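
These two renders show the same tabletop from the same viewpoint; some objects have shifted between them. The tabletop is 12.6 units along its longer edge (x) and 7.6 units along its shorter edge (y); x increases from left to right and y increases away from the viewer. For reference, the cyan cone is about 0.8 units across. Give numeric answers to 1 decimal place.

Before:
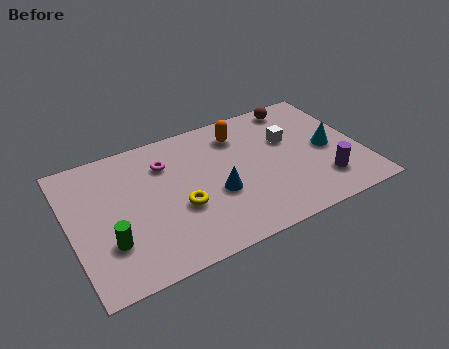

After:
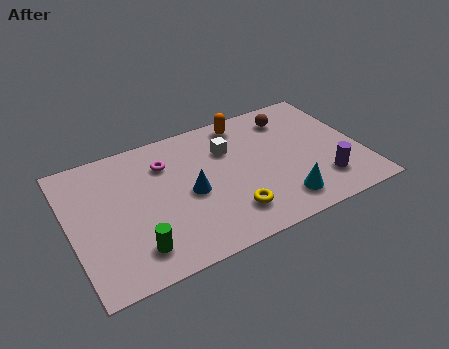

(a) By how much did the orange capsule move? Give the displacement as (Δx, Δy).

(0.3, 0.6)

The orange capsule was at about (7.6, 6.0) and moved to about (7.9, 6.6).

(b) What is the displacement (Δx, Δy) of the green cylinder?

(1.0, -0.8)

The green cylinder started near (1.5, 2.3) and ended near (2.5, 1.5).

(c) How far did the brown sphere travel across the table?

0.7

From (10.3, 6.7) to (9.9, 6.1), the brown sphere covered √(0.4² + 0.6²) ≈ 0.7 units.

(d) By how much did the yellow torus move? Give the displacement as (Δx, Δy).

(2.0, -1.2)

The yellow torus started near (4.6, 2.9) and ended near (6.6, 1.7).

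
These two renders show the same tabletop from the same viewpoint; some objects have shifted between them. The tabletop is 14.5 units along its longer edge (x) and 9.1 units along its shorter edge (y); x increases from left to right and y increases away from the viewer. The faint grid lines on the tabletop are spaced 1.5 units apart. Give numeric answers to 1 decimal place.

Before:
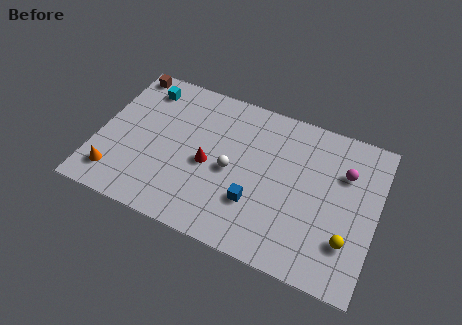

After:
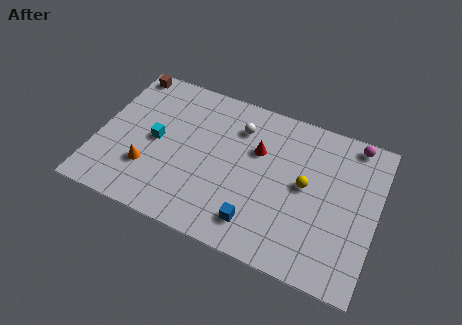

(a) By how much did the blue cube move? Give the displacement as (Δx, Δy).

(0.2, -1.1)

From the two frames, the blue cube sits at roughly (8.4, 2.8) before and (8.6, 1.7) after.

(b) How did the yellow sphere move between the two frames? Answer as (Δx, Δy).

(-2.4, 2.3)

From the two frames, the yellow sphere sits at roughly (13.2, 2.5) before and (10.8, 4.8) after.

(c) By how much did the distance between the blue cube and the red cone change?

+1.3

Before: roughly 2.9 units apart; after: 4.2. That's 1.3 units further apart.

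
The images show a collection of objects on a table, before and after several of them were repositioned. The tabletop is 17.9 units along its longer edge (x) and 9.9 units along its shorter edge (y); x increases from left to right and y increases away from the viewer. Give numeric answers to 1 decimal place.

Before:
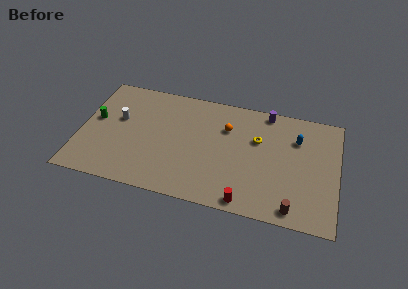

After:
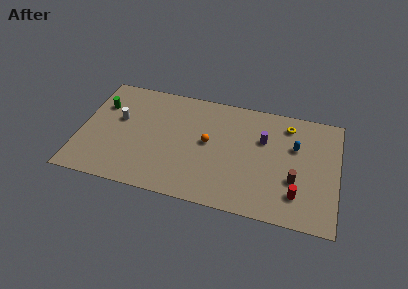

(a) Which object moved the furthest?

the red cylinder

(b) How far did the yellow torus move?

2.7

The yellow torus was near (12.3, 6.4) before and (14.3, 8.2) after, so it travelled √(2.0² + 1.8²) ≈ 2.7 units.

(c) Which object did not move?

the white cylinder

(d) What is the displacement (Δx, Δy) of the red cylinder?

(3.4, 1.4)

The red cylinder started near (11.8, 0.9) and ended near (15.2, 2.3).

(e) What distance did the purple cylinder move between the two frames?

2.5

From (12.8, 9.0) to (12.7, 6.5), the purple cylinder covered √(0.1² + 2.5²) ≈ 2.5 units.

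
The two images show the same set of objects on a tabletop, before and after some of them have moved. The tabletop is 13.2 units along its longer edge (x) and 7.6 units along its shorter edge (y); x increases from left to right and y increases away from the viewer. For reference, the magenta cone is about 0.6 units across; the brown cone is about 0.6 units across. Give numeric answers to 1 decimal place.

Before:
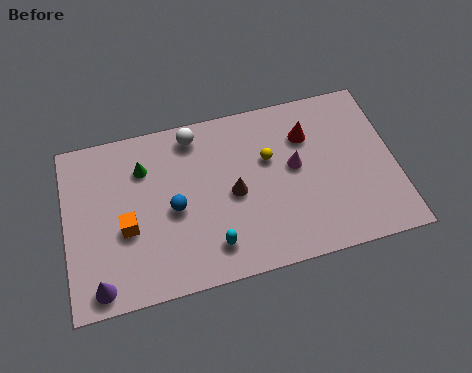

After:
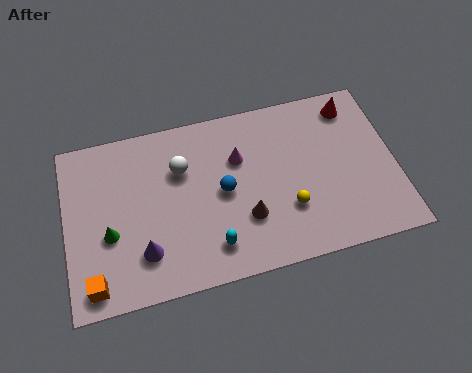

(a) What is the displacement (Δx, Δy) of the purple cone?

(1.8, 1.0)

The purple cone started near (1.2, 0.9) and ended near (3.0, 1.9).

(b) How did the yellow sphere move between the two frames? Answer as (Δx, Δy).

(0.6, -2.4)

From the two frames, the yellow sphere sits at roughly (8.2, 4.8) before and (8.8, 2.4) after.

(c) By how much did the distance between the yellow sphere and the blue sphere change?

-1.2

Before: roughly 4.1 units apart; after: 2.9. That's 1.2 units closer together.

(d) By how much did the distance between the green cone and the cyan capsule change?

-0.5

Before: roughly 4.8 units apart; after: 4.3. That's 0.5 units closer together.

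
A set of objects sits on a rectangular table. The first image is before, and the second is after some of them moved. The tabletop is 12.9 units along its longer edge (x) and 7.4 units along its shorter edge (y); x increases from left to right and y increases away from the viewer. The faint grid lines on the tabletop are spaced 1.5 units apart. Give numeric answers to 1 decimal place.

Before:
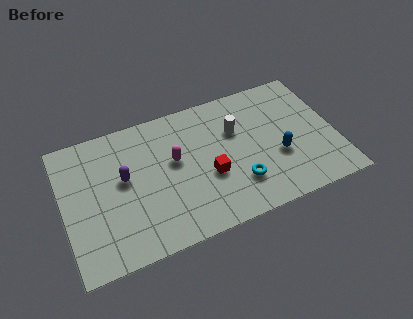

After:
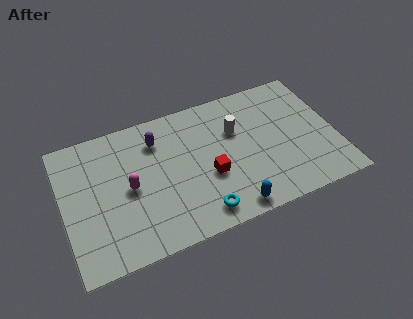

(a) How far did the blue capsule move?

3.2

The blue capsule was near (10.1, 2.8) before and (7.6, 0.8) after, so it travelled √(2.5² + 2.0²) ≈ 3.2 units.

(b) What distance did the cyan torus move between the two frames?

2.1

The cyan torus was near (8.1, 2.0) before and (6.2, 1.1) after, so it travelled √(1.9² + 0.9²) ≈ 2.1 units.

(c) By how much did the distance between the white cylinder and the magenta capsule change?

+2.3

Before: roughly 3.1 units apart; after: 5.4. That's 2.3 units further apart.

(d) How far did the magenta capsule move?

2.3

The magenta capsule was near (5.3, 4.3) before and (3.1, 3.6) after, so it travelled √(2.2² + 0.7²) ≈ 2.3 units.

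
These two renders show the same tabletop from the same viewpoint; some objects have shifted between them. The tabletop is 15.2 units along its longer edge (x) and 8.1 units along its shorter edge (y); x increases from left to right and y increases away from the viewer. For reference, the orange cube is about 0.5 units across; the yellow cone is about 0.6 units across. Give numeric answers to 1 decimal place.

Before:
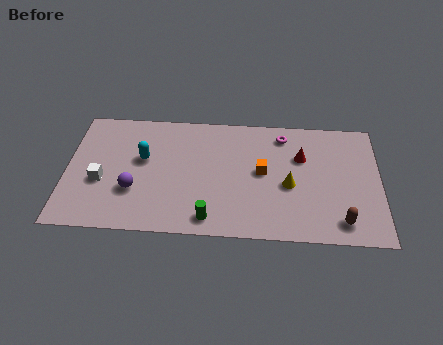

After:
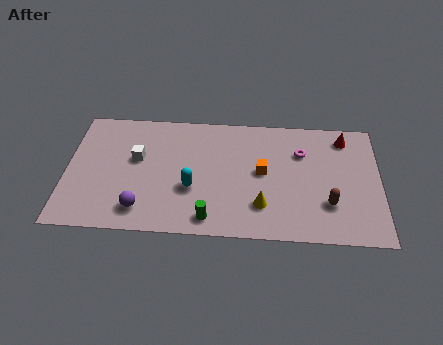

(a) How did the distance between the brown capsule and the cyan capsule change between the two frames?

-3.6

They were about 10.2 units apart before and 6.6 after — 3.6 units closer together.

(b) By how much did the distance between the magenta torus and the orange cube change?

-0.3

The distance was about 2.7 in the first image and 2.4 in the second, so they moved 0.3 units closer together.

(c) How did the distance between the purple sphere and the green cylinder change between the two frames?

-0.7

They were about 4.0 units apart before and 3.3 after — 0.7 units closer together.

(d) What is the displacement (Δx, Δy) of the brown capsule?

(-0.6, 1.1)

The brown capsule started near (13.3, 1.3) and ended near (12.7, 2.4).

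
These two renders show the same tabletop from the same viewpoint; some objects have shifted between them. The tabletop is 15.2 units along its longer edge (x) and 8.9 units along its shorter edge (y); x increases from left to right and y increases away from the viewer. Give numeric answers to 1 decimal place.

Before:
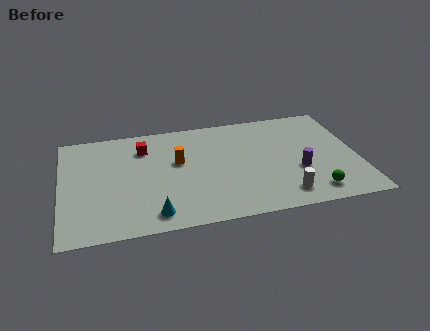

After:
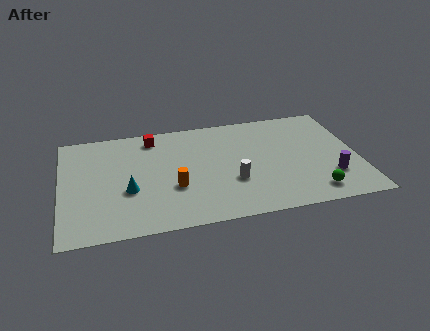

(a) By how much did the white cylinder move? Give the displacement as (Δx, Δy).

(-2.5, 1.6)

From the two frames, the white cylinder sits at roughly (11.2, 1.5) before and (8.7, 3.1) after.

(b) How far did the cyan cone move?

2.4

The cyan cone was near (4.6, 1.3) before and (3.4, 3.4) after, so it travelled √(1.2² + 2.1²) ≈ 2.4 units.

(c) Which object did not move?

the green sphere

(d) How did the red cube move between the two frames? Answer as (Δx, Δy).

(0.5, 0.8)

The red cube was at about (4.3, 6.8) and moved to about (4.8, 7.6).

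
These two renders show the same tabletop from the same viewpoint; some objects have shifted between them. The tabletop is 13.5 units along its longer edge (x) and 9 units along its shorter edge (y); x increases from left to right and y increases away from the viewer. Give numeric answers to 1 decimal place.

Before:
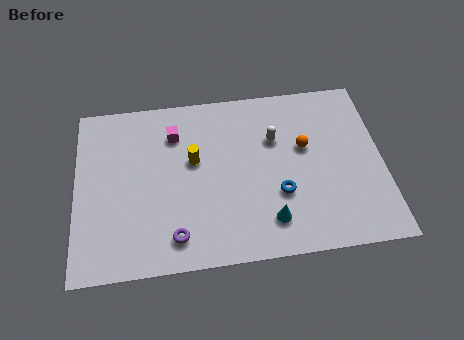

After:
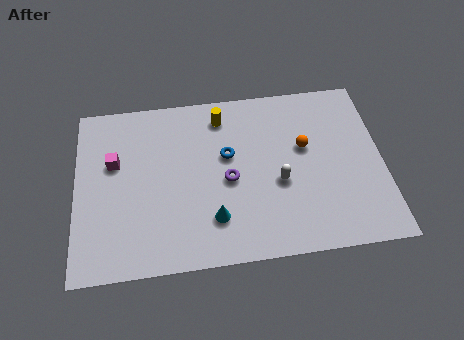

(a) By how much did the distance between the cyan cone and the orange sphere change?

+1.2

Before: roughly 4.0 units apart; after: 5.2. That's 1.2 units further apart.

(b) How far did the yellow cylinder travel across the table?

2.6

The yellow cylinder was near (5.2, 5.3) before and (6.5, 7.5) after, so it travelled √(1.3² + 2.2²) ≈ 2.6 units.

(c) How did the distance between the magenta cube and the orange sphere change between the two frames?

+2.5

They were about 5.9 units apart before and 8.4 after — 2.5 units further apart.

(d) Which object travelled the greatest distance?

the purple torus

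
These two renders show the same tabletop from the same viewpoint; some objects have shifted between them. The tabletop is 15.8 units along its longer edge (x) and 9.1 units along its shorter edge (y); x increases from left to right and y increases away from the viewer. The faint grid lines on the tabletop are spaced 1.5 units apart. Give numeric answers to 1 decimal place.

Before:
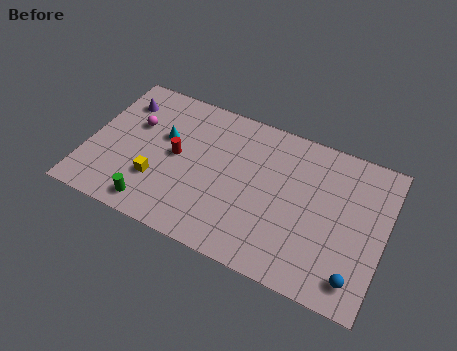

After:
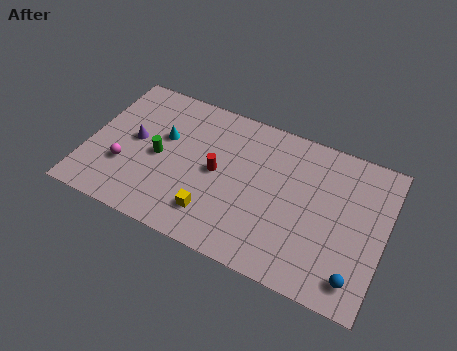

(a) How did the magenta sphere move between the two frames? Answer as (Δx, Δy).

(-0.2, -2.8)

The magenta sphere was at about (2.3, 5.8) and moved to about (2.1, 3.0).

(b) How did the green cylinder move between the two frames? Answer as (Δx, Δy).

(-0.1, 3.1)

The green cylinder started near (3.9, 1.2) and ended near (3.8, 4.3).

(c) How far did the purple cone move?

2.4

The purple cone was near (1.4, 7.0) before and (2.4, 4.8) after, so it travelled √(1.0² + 2.2²) ≈ 2.4 units.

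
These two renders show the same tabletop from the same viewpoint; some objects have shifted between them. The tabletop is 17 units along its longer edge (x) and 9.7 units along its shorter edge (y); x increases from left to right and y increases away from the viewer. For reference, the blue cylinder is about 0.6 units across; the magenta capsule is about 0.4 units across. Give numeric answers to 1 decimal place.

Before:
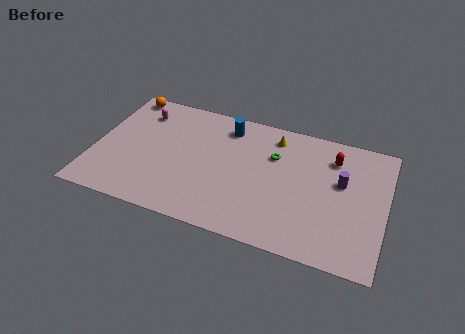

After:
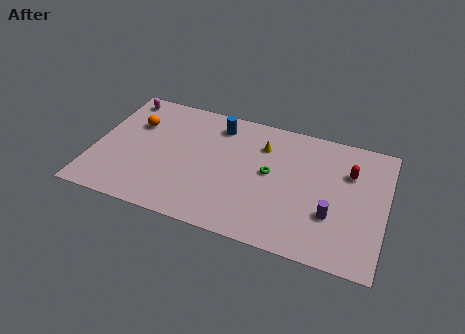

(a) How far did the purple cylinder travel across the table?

2.6

From (14.4, 5.8) to (14.0, 3.2), the purple cylinder covered √(0.4² + 2.6²) ≈ 2.6 units.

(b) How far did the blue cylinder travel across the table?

0.5

The blue cylinder was near (7.5, 8.0) before and (7.0, 8.0) after, so it travelled √(0.5² + 0.0²) ≈ 0.5 units.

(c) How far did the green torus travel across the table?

1.4

The green torus was near (10.4, 6.6) before and (10.3, 5.2) after, so it travelled √(0.1² + 1.4²) ≈ 1.4 units.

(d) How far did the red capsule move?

1.3

From (13.8, 7.5) to (14.8, 6.7), the red capsule covered √(1.0² + 0.8²) ≈ 1.3 units.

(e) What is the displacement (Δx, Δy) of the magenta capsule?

(-1.2, 0.9)

The magenta capsule started near (2.4, 7.6) and ended near (1.2, 8.5).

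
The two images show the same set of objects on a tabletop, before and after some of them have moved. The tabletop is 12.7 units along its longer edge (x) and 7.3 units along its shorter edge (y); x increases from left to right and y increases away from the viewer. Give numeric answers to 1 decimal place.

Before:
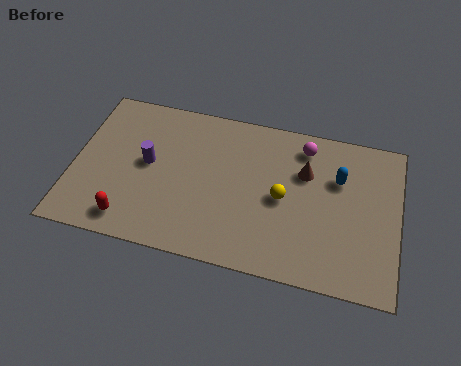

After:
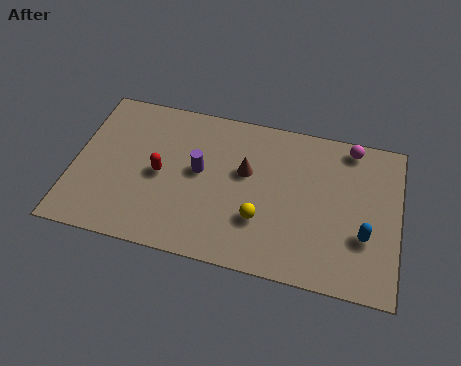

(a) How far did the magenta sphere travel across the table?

1.8

The magenta sphere was near (8.9, 6.1) before and (10.7, 6.5) after, so it travelled √(1.8² + 0.4²) ≈ 1.8 units.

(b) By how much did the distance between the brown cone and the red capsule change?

-4.2

They were about 7.6 units apart before and 3.4 after — 4.2 units closer together.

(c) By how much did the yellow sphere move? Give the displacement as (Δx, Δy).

(-0.8, -1.2)

From the two frames, the yellow sphere sits at roughly (8.2, 3.5) before and (7.4, 2.3) after.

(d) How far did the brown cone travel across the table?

2.4

From (9.0, 4.9) to (6.7, 4.4), the brown cone covered √(2.3² + 0.5²) ≈ 2.4 units.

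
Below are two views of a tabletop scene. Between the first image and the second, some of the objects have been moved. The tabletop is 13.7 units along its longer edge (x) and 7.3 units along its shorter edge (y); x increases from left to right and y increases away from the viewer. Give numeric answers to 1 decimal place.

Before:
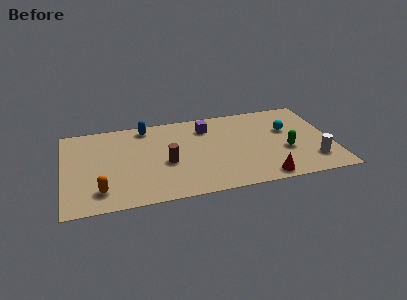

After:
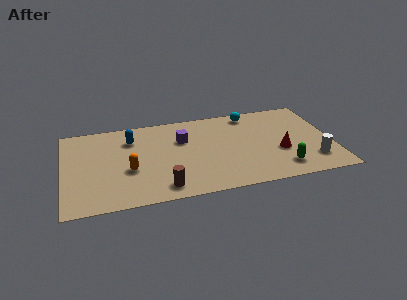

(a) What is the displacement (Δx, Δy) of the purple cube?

(-1.3, -0.8)

From the two frames, the purple cube sits at roughly (7.4, 5.7) before and (6.1, 4.9) after.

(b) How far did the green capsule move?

1.4

From (11.3, 2.8) to (11.0, 1.4), the green capsule covered √(0.3² + 1.4²) ≈ 1.4 units.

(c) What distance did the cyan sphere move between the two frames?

2.5

The cyan sphere was near (11.5, 4.6) before and (9.7, 6.4) after, so it travelled √(1.8² + 1.8²) ≈ 2.5 units.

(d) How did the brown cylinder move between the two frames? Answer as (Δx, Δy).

(-0.3, -2.0)

The brown cylinder started near (5.2, 3.1) and ended near (4.9, 1.1).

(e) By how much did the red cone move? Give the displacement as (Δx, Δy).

(1.0, 2.0)

The red cone was at about (10.0, 0.8) and moved to about (11.0, 2.8).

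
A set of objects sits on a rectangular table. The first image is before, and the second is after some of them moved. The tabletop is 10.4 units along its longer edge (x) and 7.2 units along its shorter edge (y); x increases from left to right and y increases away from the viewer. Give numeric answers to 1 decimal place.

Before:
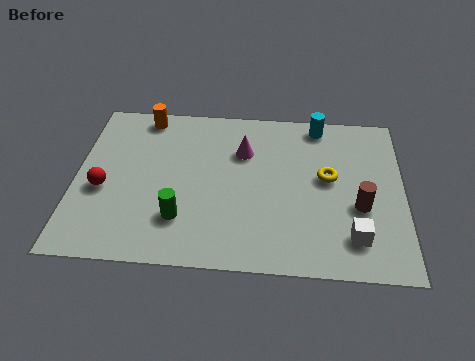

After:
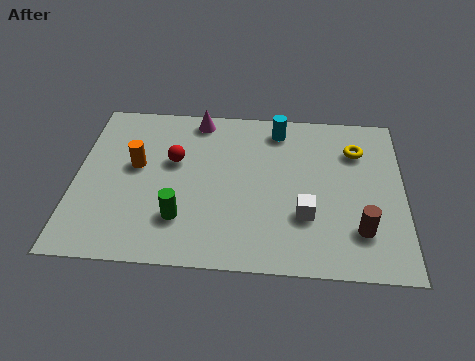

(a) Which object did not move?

the green cylinder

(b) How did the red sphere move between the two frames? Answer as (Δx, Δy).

(2.2, 1.4)

From the two frames, the red sphere sits at roughly (0.9, 3.0) before and (3.1, 4.4) after.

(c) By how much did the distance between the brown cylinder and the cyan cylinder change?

+1.2

They were about 3.8 units apart before and 5.0 after — 1.2 units further apart.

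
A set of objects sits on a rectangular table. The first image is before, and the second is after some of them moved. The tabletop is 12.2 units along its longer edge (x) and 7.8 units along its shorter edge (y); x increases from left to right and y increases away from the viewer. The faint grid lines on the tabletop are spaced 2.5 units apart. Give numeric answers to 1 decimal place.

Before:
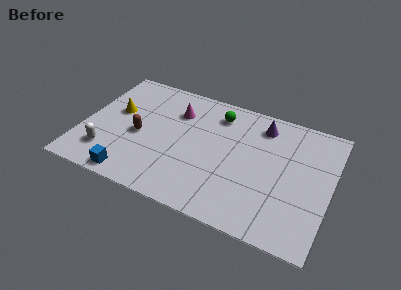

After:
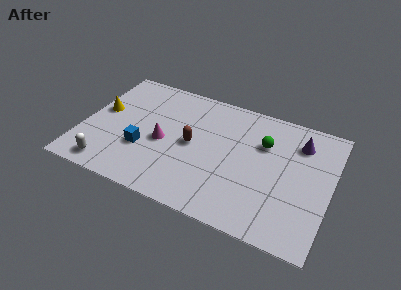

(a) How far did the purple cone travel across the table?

1.9

From (8.6, 6.4) to (10.5, 6.0), the purple cone covered √(1.9² + 0.4²) ≈ 1.9 units.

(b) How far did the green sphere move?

2.6

The green sphere was near (6.4, 6.3) before and (8.8, 5.3) after, so it travelled √(2.4² + 1.0²) ≈ 2.6 units.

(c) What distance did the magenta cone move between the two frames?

2.2

The magenta cone was near (4.4, 5.7) before and (4.0, 3.5) after, so it travelled √(0.4² + 2.2²) ≈ 2.2 units.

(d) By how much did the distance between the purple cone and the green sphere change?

-0.4

The distance was about 2.2 in the first image and 1.8 in the second, so they moved 0.4 units closer together.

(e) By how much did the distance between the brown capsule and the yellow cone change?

+2.9

The distance was about 1.7 in the first image and 4.6 in the second, so they moved 2.9 units further apart.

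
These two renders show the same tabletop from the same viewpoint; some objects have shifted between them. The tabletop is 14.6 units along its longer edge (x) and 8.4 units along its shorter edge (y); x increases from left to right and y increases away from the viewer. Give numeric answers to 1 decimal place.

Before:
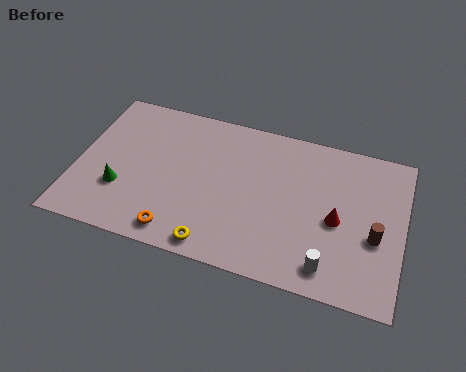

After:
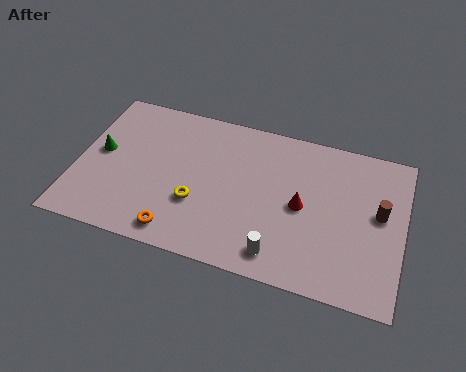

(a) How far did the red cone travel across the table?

1.6

From (11.7, 3.8) to (10.1, 4.1), the red cone covered √(1.6² + 0.3²) ≈ 1.6 units.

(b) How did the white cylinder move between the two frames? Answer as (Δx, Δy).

(-2.2, 0.0)

The white cylinder started near (11.5, 1.3) and ended near (9.3, 1.3).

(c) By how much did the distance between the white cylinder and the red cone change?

+0.4

The distance was about 2.5 in the first image and 2.9 in the second, so they moved 0.4 units further apart.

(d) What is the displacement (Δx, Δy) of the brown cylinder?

(0.1, 1.3)

The brown cylinder was at about (13.4, 3.4) and moved to about (13.5, 4.7).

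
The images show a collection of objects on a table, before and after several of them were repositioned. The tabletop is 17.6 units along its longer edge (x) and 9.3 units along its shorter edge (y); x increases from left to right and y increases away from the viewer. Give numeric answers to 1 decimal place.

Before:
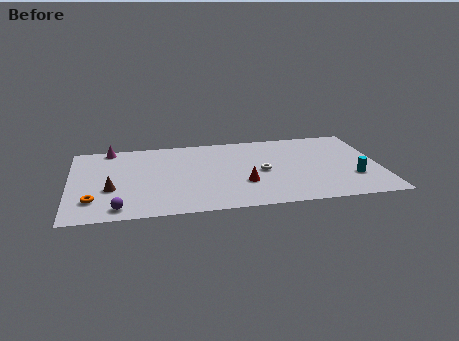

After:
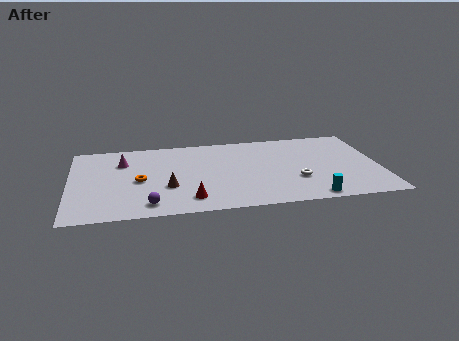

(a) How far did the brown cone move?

3.2

The brown cone was near (2.3, 3.5) before and (5.5, 3.3) after, so it travelled √(3.2² + 0.2²) ≈ 3.2 units.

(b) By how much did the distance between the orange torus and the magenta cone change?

-3.7

Before: roughly 6.3 units apart; after: 2.6. That's 3.7 units closer together.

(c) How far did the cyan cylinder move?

3.2

The cyan cylinder was near (16.0, 2.9) before and (13.5, 0.9) after, so it travelled √(2.5² + 2.0²) ≈ 3.2 units.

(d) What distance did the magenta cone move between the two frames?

1.9

The magenta cone moved from about (2.3, 8.5) to (3.0, 6.7), a distance of √(0.7² + 1.8²) ≈ 1.9.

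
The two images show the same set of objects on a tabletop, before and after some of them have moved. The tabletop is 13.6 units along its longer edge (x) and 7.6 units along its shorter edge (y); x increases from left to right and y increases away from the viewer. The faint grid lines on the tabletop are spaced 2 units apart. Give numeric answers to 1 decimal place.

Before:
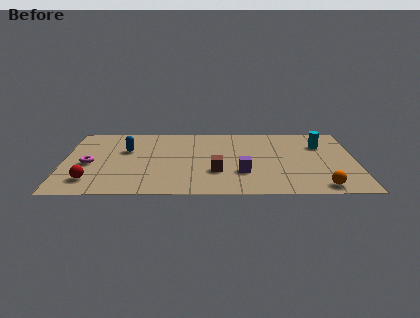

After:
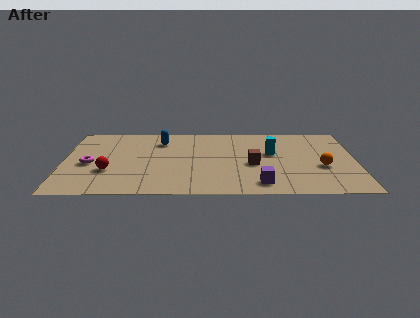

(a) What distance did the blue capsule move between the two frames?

1.9

From (2.9, 4.9) to (4.5, 5.9), the blue capsule covered √(1.6² + 1.0²) ≈ 1.9 units.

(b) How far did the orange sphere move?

2.1

From (11.9, 0.9) to (12.0, 3.0), the orange sphere covered √(0.1² + 2.1²) ≈ 2.1 units.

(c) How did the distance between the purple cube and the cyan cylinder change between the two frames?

-1.4

Before: roughly 4.8 units apart; after: 3.4. That's 1.4 units closer together.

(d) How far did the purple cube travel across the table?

1.4

From (8.3, 2.4) to (9.1, 1.2), the purple cube covered √(0.8² + 1.2²) ≈ 1.4 units.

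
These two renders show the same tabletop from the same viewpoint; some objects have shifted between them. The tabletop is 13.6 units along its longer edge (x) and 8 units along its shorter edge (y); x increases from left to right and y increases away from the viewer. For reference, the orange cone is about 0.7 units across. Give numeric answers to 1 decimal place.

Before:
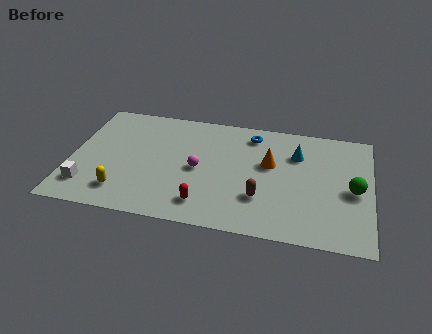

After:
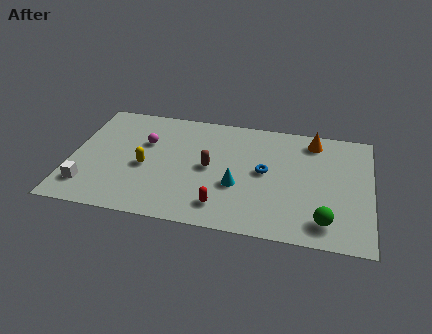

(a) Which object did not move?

the white cube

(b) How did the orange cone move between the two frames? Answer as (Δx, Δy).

(1.9, 2.0)

The orange cone started near (9.0, 4.8) and ended near (10.9, 6.8).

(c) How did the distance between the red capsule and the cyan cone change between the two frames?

-4.2

The distance was about 5.8 in the first image and 1.6 in the second, so they moved 4.2 units closer together.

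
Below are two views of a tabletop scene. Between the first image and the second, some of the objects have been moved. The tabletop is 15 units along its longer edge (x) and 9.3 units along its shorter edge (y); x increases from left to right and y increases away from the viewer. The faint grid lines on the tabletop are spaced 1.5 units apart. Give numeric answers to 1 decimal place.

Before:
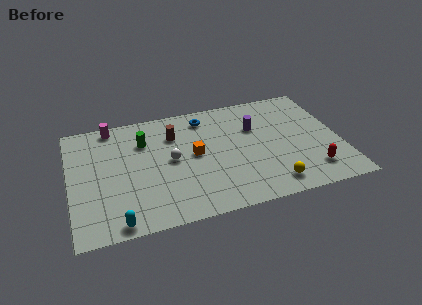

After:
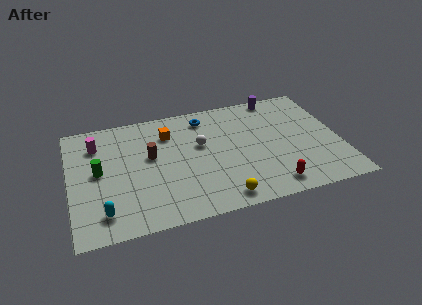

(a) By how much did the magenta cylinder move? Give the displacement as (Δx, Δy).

(-0.9, -1.3)

The magenta cylinder was at about (2.5, 8.4) and moved to about (1.6, 7.1).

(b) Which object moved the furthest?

the green cylinder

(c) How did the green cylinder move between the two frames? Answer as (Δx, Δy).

(-2.6, -1.8)

The green cylinder started near (4.2, 6.7) and ended near (1.6, 4.9).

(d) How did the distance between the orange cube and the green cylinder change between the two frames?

+1.3

The distance was about 3.2 in the first image and 4.5 in the second, so they moved 1.3 units further apart.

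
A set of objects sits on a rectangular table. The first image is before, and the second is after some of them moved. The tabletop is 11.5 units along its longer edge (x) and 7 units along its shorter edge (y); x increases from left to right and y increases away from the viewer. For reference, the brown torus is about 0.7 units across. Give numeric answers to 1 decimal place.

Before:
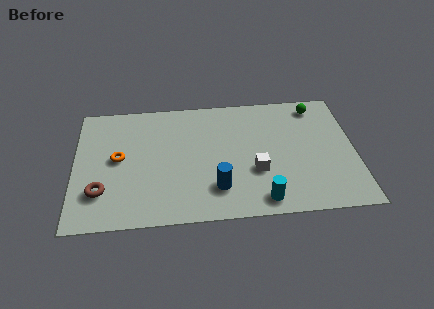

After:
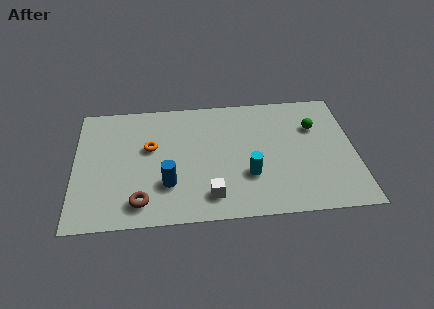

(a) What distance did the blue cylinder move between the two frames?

2.0

From (5.8, 1.7) to (3.8, 2.1), the blue cylinder covered √(2.0² + 0.4²) ≈ 2.0 units.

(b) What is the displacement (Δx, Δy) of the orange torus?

(1.3, 0.5)

The orange torus was at about (1.8, 3.7) and moved to about (3.1, 4.2).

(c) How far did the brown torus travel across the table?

1.7

The brown torus moved from about (1.1, 1.9) to (2.7, 1.2), a distance of √(1.6² + 0.7²) ≈ 1.7.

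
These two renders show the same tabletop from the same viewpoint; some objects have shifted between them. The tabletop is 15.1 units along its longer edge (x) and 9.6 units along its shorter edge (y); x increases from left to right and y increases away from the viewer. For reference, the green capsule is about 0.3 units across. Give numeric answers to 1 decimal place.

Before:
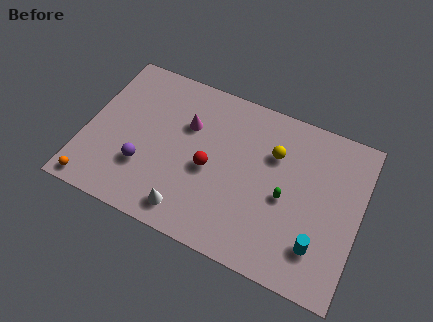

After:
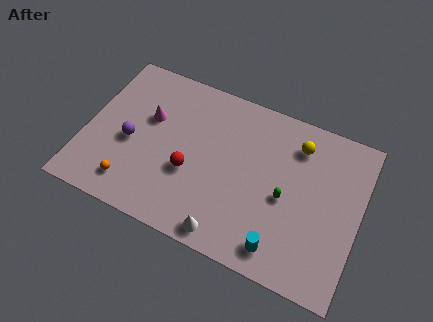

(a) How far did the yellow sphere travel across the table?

1.6

From (10.2, 6.6) to (11.4, 7.6), the yellow sphere covered √(1.2² + 1.0²) ≈ 1.6 units.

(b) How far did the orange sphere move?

2.2

The orange sphere moved from about (0.9, 0.9) to (2.9, 1.7), a distance of √(2.0² + 0.8²) ≈ 2.2.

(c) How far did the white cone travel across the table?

2.2

The white cone was near (6.1, 1.4) before and (8.3, 1.0) after, so it travelled √(2.2² + 0.4²) ≈ 2.2 units.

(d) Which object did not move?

the green capsule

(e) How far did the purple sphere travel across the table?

1.5

The purple sphere moved from about (3.4, 3.0) to (2.5, 4.2), a distance of √(0.9² + 1.2²) ≈ 1.5.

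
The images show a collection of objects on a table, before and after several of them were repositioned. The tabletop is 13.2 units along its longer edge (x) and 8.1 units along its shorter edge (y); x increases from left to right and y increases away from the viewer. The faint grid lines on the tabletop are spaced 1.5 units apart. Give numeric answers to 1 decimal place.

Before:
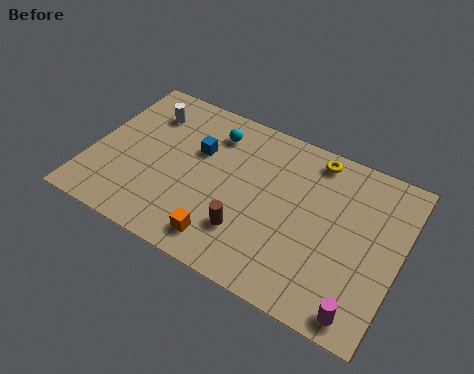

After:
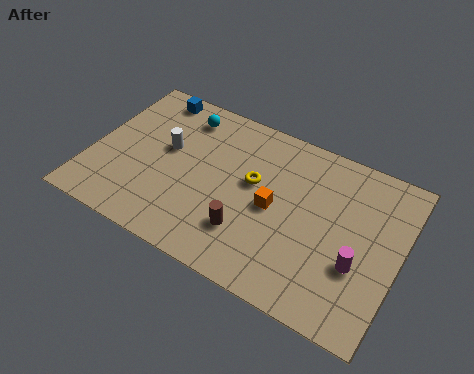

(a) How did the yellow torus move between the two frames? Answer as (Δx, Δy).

(-2.3, -2.4)

The yellow torus started near (9.2, 7.1) and ended near (6.9, 4.7).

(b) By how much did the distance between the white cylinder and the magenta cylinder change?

-2.6

Before: roughly 11.3 units apart; after: 8.7. That's 2.6 units closer together.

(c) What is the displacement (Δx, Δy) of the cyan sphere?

(-1.4, 0.3)

The cyan sphere started near (4.9, 6.4) and ended near (3.5, 6.7).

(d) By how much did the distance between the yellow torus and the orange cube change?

-5.3

They were about 6.6 units apart before and 1.3 after — 5.3 units closer together.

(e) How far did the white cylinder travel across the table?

1.9

The white cylinder moved from about (2.0, 6.2) to (3.1, 4.7), a distance of √(1.1² + 1.5²) ≈ 1.9.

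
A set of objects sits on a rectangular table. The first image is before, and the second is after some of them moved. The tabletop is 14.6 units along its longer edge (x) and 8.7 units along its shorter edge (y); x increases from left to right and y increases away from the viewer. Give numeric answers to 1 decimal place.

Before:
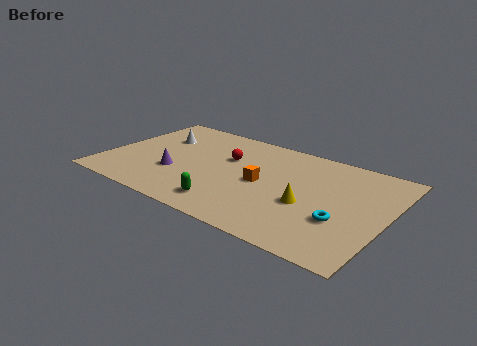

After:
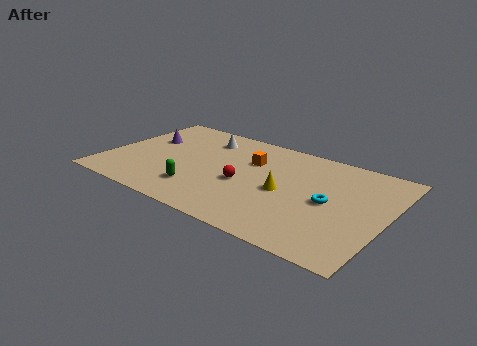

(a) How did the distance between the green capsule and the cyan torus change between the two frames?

+1.0

Before: roughly 5.8 units apart; after: 6.8. That's 1.0 units further apart.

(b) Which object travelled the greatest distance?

the purple cone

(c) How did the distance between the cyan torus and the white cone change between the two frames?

-3.0

Before: roughly 10.6 units apart; after: 7.6. That's 3.0 units closer together.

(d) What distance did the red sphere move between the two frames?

2.2

From (6.1, 5.6) to (7.3, 3.7), the red sphere covered √(1.2² + 1.9²) ≈ 2.2 units.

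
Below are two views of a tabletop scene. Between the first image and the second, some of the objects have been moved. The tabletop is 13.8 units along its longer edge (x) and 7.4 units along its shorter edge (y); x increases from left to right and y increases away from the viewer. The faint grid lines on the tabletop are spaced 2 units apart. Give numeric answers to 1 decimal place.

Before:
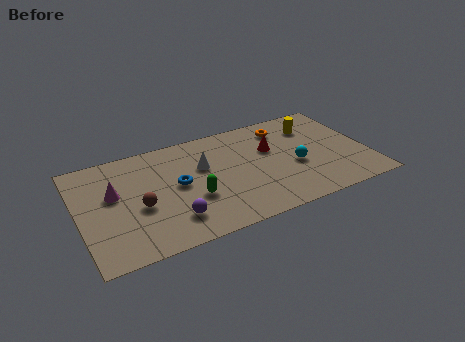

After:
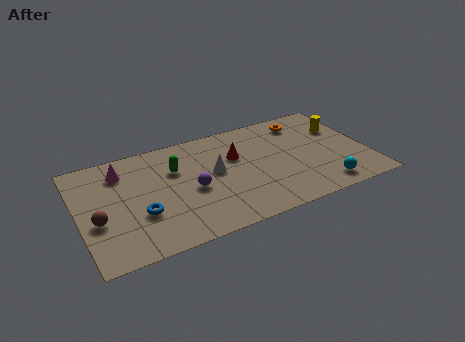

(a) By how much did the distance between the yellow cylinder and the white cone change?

+0.8

The distance was about 5.6 in the first image and 6.4 in the second, so they moved 0.8 units further apart.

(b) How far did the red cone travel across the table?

1.7

From (9.3, 4.7) to (7.6, 4.8), the red cone covered √(1.7² + 0.1²) ≈ 1.7 units.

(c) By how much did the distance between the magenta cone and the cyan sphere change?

+1.6

Before: roughly 8.7 units apart; after: 10.3. That's 1.6 units further apart.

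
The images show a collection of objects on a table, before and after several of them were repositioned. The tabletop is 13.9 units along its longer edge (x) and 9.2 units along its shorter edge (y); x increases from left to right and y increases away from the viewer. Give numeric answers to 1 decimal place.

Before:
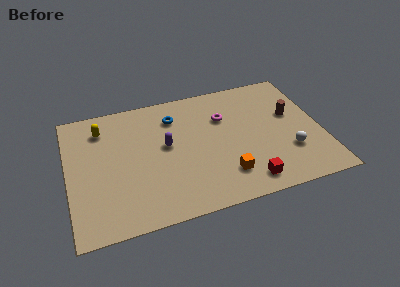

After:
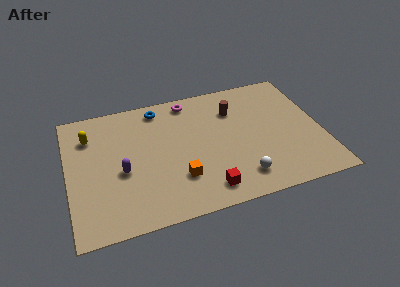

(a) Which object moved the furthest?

the brown cylinder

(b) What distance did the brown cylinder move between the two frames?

3.3

The brown cylinder was near (12.4, 5.5) before and (9.3, 6.7) after, so it travelled √(3.1² + 1.2²) ≈ 3.3 units.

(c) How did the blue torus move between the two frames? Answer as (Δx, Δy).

(-0.8, 0.9)

The blue torus started near (6.0, 7.1) and ended near (5.2, 8.0).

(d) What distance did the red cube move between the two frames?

2.2

The red cube was near (9.5, 1.3) before and (7.3, 1.4) after, so it travelled √(2.2² + 0.1²) ≈ 2.2 units.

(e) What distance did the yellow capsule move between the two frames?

0.8

From (2.0, 7.3) to (1.3, 6.9), the yellow capsule covered √(0.7² + 0.4²) ≈ 0.8 units.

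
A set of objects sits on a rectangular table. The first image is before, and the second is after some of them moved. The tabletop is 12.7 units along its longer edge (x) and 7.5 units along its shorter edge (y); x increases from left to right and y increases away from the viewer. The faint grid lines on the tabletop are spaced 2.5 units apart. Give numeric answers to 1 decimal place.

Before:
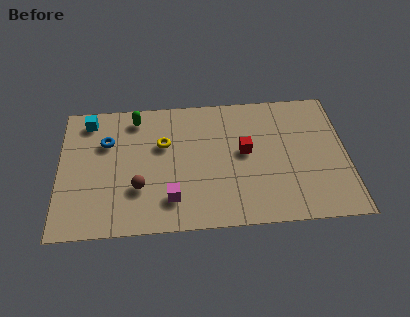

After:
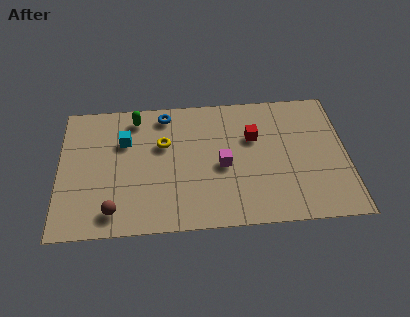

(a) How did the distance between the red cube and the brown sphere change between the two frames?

+2.2

The distance was about 5.0 in the first image and 7.2 in the second, so they moved 2.2 units further apart.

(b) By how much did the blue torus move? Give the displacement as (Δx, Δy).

(2.6, 1.4)

The blue torus was at about (2.1, 5.1) and moved to about (4.7, 6.5).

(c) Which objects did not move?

the yellow torus and the green capsule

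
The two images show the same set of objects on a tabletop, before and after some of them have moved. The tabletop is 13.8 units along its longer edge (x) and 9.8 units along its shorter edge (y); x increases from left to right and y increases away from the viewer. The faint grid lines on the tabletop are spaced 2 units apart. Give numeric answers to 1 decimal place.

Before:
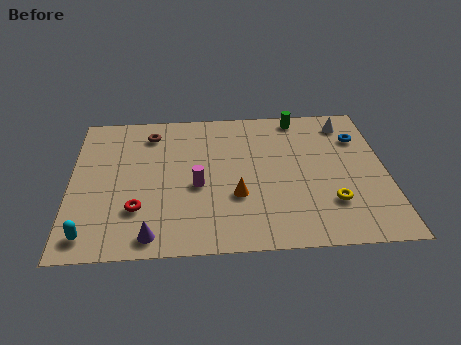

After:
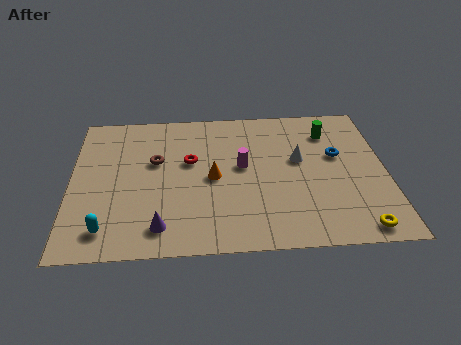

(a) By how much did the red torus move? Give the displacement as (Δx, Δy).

(2.3, 3.1)

The red torus started near (2.9, 2.8) and ended near (5.2, 5.9).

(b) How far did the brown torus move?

2.0

The brown torus moved from about (3.5, 8.0) to (3.7, 6.0), a distance of √(0.2² + 2.0²) ≈ 2.0.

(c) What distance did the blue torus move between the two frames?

1.6

The blue torus moved from about (12.7, 7.1) to (11.7, 5.9), a distance of √(1.0² + 1.2²) ≈ 1.6.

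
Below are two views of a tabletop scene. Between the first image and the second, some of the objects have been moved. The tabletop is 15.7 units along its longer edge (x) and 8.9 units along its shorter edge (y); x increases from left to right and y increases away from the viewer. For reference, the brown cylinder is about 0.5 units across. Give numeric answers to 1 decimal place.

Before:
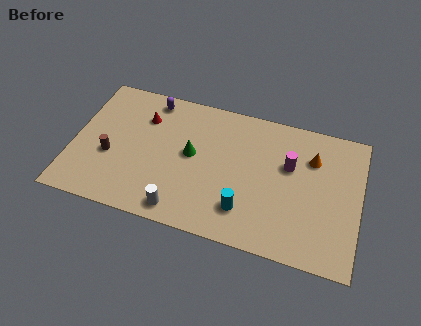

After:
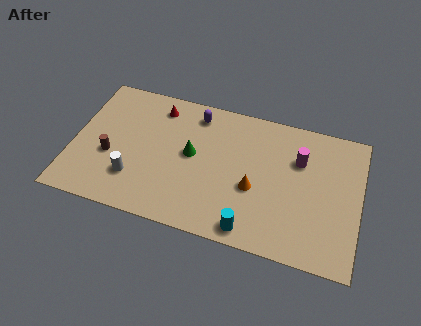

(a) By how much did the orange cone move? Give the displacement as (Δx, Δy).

(-3.0, -2.8)

The orange cone was at about (13.0, 6.4) and moved to about (10.0, 3.6).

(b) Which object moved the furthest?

the orange cone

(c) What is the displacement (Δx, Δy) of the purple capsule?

(2.5, -0.3)

The purple capsule was at about (4.0, 7.8) and moved to about (6.5, 7.5).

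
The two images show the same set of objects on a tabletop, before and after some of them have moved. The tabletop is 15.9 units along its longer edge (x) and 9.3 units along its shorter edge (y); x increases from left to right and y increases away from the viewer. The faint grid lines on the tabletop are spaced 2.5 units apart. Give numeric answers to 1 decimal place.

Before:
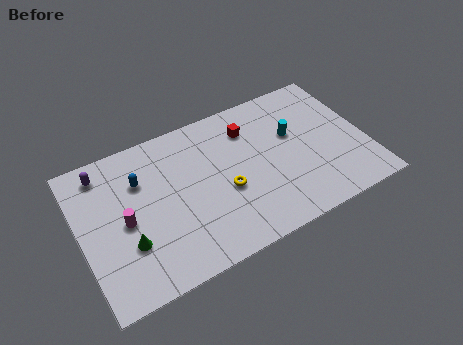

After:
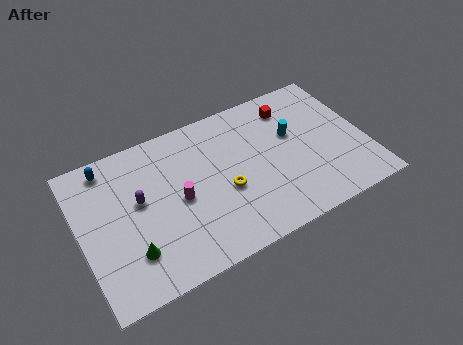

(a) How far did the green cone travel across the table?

0.6

The green cone was near (2.4, 3.0) before and (2.5, 2.4) after, so it travelled √(0.1² + 0.6²) ≈ 0.6 units.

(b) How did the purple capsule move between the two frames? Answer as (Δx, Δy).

(1.7, -2.6)

The purple capsule started near (1.6, 7.9) and ended near (3.3, 5.3).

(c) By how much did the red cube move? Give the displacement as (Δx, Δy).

(2.5, 0.4)

The red cube was at about (9.7, 7.1) and moved to about (12.2, 7.5).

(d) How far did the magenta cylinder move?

3.0

The magenta cylinder moved from about (2.4, 4.4) to (5.4, 4.4), a distance of √(3.0² + 0.0²) ≈ 3.0.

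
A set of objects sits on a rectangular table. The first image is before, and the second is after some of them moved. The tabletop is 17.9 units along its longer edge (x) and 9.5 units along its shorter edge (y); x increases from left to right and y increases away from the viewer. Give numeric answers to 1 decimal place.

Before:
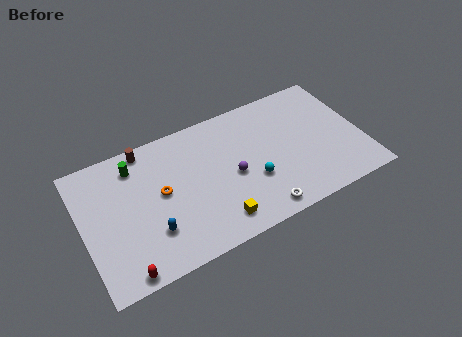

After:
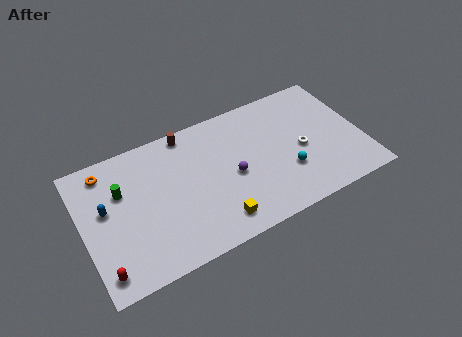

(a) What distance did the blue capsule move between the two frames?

3.8

The blue capsule moved from about (4.1, 2.7) to (1.5, 5.5), a distance of √(2.6² + 2.8²) ≈ 3.8.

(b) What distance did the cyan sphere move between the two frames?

2.2

The cyan sphere was near (10.7, 3.4) before and (12.9, 3.1) after, so it travelled √(2.2² + 0.3²) ≈ 2.2 units.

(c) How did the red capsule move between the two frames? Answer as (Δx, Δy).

(-1.2, 0.6)

From the two frames, the red capsule sits at roughly (2.1, 0.8) before and (0.9, 1.4) after.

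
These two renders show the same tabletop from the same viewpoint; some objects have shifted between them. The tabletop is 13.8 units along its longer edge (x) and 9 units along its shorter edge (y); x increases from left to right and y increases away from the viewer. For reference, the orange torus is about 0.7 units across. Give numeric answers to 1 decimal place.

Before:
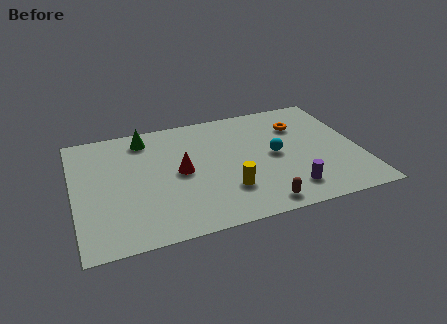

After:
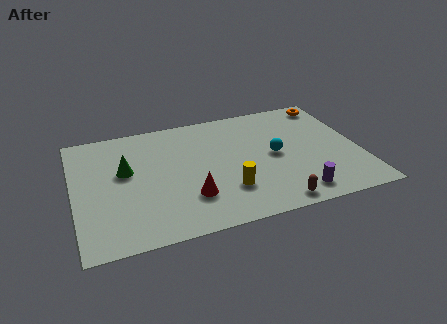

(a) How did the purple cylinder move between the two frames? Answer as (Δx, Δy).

(0.3, -0.4)

From the two frames, the purple cylinder sits at roughly (10.1, 1.7) before and (10.4, 1.3) after.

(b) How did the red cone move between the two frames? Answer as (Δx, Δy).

(0.3, -2.0)

The red cone started near (5.1, 4.5) and ended near (5.4, 2.5).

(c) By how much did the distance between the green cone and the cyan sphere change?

+0.4

Before: roughly 6.8 units apart; after: 7.2. That's 0.4 units further apart.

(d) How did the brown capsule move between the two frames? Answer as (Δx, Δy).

(0.7, -0.1)

The brown capsule started near (8.6, 1.0) and ended near (9.3, 0.9).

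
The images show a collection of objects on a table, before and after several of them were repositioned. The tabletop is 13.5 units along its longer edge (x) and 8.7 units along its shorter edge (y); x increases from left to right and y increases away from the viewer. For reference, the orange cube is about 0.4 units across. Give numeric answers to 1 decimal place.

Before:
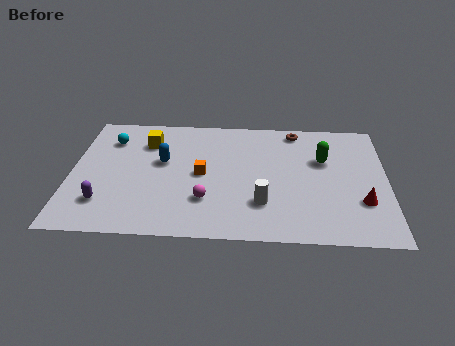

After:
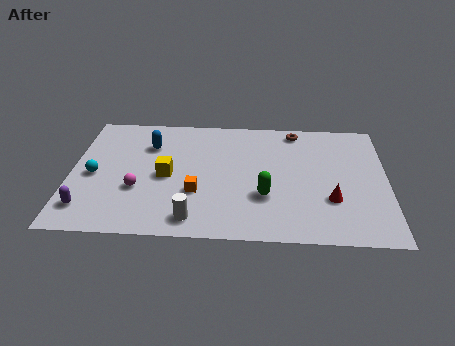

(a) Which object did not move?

the brown torus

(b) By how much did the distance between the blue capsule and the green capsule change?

-0.9

Before: roughly 6.9 units apart; after: 6.0. That's 0.9 units closer together.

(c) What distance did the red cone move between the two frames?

1.3

From (12.4, 2.7) to (11.1, 2.8), the red cone covered √(1.3² + 0.1²) ≈ 1.3 units.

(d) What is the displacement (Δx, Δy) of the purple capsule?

(-0.7, -0.4)

The purple capsule started near (1.5, 2.1) and ended near (0.8, 1.7).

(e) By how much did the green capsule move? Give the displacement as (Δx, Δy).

(-2.5, -2.7)

From the two frames, the green capsule sits at roughly (10.8, 5.6) before and (8.3, 2.9) after.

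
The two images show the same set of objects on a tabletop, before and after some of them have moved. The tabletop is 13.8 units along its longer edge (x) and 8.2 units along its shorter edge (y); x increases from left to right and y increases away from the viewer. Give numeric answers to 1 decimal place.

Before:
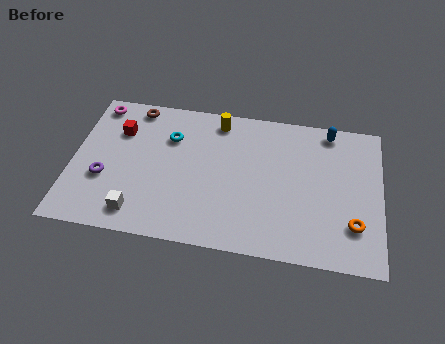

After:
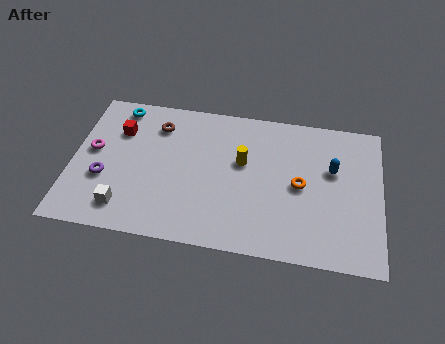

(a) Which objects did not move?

the purple torus and the red cube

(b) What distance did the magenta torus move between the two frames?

2.7

The magenta torus was near (0.9, 7.2) before and (0.9, 4.5) after, so it travelled √(0.0² + 2.7²) ≈ 2.7 units.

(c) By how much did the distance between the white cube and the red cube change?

-0.3

The distance was about 4.6 in the first image and 4.3 in the second, so they moved 0.3 units closer together.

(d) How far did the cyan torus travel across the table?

2.8

From (4.3, 5.8) to (1.9, 7.2), the cyan torus covered √(2.4² + 1.4²) ≈ 2.8 units.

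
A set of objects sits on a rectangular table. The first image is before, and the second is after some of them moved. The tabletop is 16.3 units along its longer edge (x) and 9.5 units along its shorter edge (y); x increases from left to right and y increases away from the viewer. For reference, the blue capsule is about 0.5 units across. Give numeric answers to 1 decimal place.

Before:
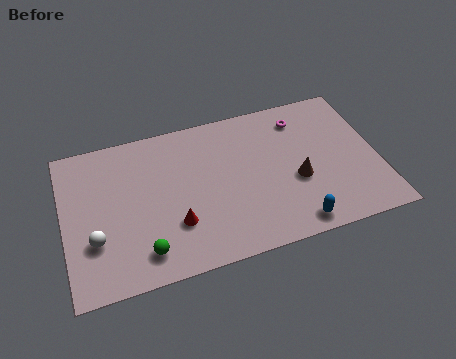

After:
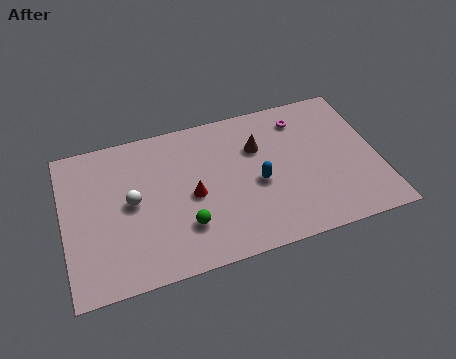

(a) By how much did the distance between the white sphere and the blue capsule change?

-3.8

They were about 10.3 units apart before and 6.5 after — 3.8 units closer together.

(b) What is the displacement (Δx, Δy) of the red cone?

(1.0, 1.5)

The red cone was at about (5.6, 2.9) and moved to about (6.6, 4.4).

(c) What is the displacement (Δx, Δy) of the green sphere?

(2.2, 0.9)

From the two frames, the green sphere sits at roughly (3.9, 1.7) before and (6.1, 2.6) after.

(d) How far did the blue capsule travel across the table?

3.5

The blue capsule moved from about (11.6, 1.1) to (10.0, 4.2), a distance of √(1.6² + 3.1²) ≈ 3.5.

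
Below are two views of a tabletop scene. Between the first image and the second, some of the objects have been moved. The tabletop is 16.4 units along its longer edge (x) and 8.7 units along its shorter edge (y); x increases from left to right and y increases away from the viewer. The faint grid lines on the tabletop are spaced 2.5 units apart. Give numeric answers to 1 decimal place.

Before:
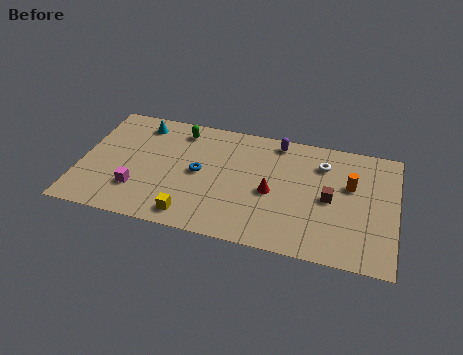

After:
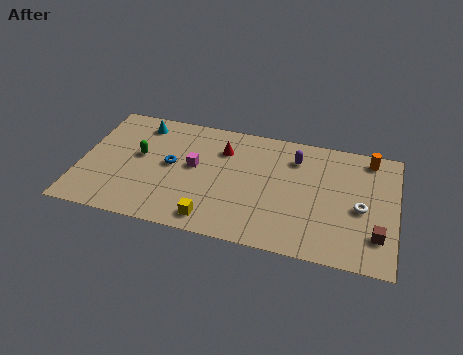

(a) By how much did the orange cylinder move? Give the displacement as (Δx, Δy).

(0.9, 2.2)

From the two frames, the orange cylinder sits at roughly (14.0, 5.4) before and (14.9, 7.6) after.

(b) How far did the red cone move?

3.7

From (10.0, 3.9) to (7.3, 6.4), the red cone covered √(2.7² + 2.5²) ≈ 3.7 units.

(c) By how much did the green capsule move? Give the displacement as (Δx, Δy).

(-2.0, -2.4)

The green capsule started near (5.0, 7.3) and ended near (3.0, 4.9).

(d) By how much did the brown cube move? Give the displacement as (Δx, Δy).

(2.5, -2.0)

The brown cube was at about (13.0, 4.2) and moved to about (15.5, 2.2).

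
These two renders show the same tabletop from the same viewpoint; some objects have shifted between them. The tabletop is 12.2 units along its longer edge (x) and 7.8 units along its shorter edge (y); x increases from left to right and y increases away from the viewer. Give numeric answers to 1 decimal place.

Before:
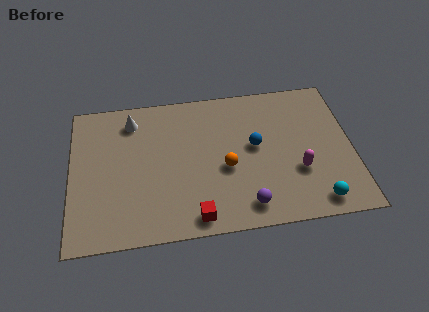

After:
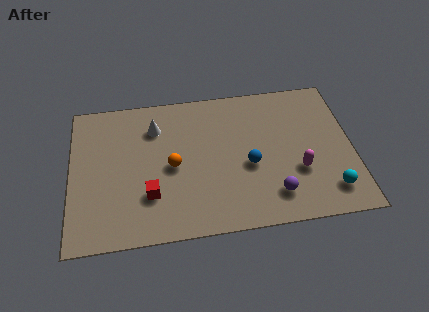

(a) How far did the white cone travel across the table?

1.1

From (2.7, 6.4) to (3.7, 5.9), the white cone covered √(1.0² + 0.5²) ≈ 1.1 units.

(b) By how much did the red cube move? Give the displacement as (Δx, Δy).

(-1.9, 1.4)

The red cube was at about (5.3, 0.9) and moved to about (3.4, 2.3).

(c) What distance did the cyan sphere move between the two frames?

0.8

The cyan sphere was near (10.5, 1.0) before and (11.1, 1.5) after, so it travelled √(0.6² + 0.5²) ≈ 0.8 units.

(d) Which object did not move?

the magenta capsule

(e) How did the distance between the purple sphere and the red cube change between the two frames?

+3.1

The distance was about 2.2 in the first image and 5.3 in the second, so they moved 3.1 units further apart.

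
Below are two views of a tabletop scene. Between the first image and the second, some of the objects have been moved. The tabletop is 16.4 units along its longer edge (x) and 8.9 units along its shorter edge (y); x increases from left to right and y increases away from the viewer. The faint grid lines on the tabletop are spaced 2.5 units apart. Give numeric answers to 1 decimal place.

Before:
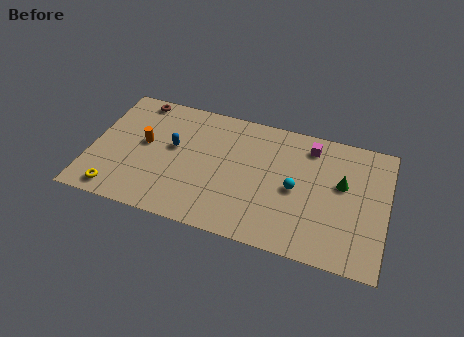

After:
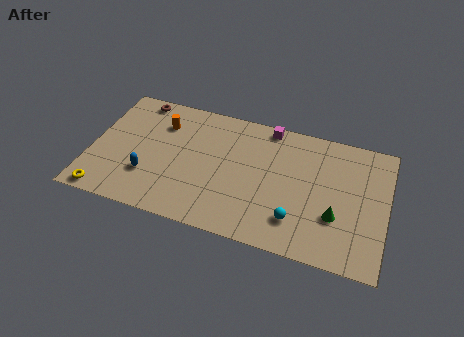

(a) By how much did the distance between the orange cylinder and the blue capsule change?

+2.3

Before: roughly 1.6 units apart; after: 3.9. That's 2.3 units further apart.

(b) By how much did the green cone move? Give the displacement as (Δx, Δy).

(-0.2, -2.3)

The green cone started near (13.9, 5.3) and ended near (13.7, 3.0).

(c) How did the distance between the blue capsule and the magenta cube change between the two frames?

+0.5

The distance was about 7.8 in the first image and 8.3 in the second, so they moved 0.5 units further apart.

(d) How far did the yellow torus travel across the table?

0.7

The yellow torus was near (1.7, 1.1) before and (1.1, 0.8) after, so it travelled √(0.6² + 0.3²) ≈ 0.7 units.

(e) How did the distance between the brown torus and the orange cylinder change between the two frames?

-1.1

Before: roughly 3.2 units apart; after: 2.1. That's 1.1 units closer together.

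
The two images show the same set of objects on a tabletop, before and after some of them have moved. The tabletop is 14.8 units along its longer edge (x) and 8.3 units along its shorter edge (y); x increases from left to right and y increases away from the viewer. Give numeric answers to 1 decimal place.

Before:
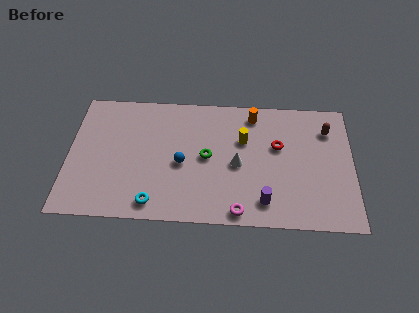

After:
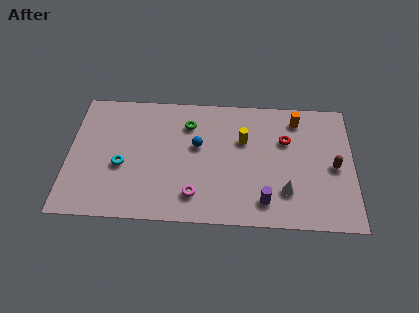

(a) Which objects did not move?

the yellow cylinder and the purple cylinder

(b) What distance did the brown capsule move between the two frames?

2.4

From (13.5, 6.3) to (13.8, 3.9), the brown capsule covered √(0.3² + 2.4²) ≈ 2.4 units.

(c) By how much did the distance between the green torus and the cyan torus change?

+0.4

Before: roughly 4.1 units apart; after: 4.5. That's 0.4 units further apart.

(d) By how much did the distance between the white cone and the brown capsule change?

-2.3

Before: roughly 5.3 units apart; after: 3.0. That's 2.3 units closer together.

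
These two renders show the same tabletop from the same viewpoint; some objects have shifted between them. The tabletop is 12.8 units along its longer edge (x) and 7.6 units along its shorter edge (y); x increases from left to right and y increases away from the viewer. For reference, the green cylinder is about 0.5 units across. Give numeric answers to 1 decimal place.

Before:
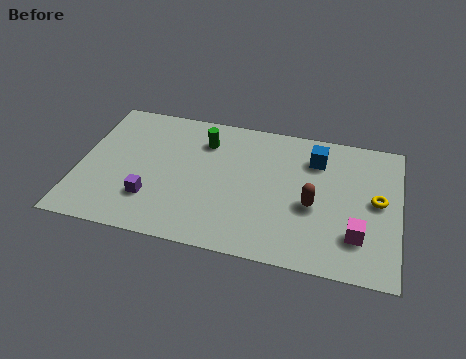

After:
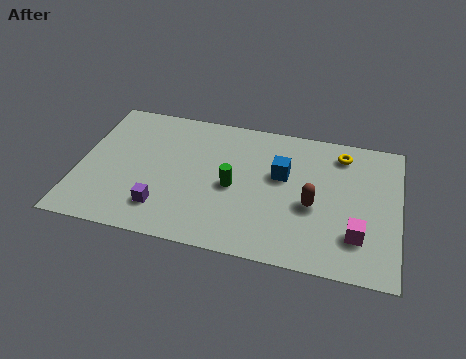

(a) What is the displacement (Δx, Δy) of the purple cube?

(0.5, -0.4)

The purple cube was at about (3.0, 2.1) and moved to about (3.5, 1.7).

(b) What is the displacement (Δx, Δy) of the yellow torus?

(-1.5, 2.3)

The yellow torus started near (11.9, 4.0) and ended near (10.4, 6.3).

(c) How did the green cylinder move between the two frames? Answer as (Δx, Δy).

(1.3, -2.3)

The green cylinder started near (4.9, 5.8) and ended near (6.2, 3.5).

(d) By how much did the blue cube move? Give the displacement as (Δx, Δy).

(-1.3, -1.2)

The blue cube was at about (9.4, 5.8) and moved to about (8.1, 4.6).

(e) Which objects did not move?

the brown capsule and the magenta cube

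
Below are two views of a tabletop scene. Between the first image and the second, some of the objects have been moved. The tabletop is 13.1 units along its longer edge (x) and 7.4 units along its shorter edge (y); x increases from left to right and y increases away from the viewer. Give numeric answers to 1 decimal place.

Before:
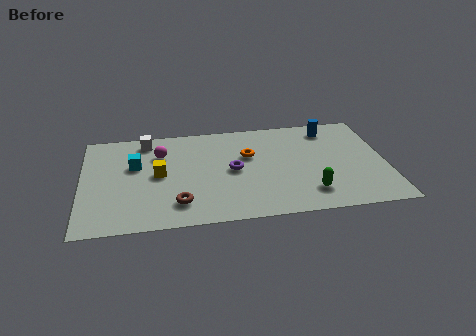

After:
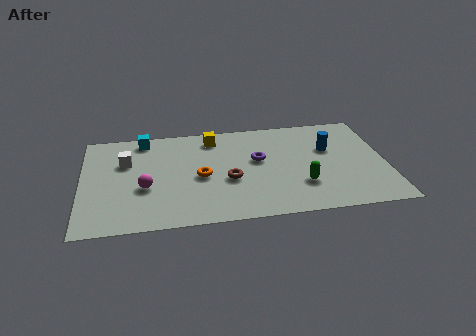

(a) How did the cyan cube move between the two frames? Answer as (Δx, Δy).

(0.4, 1.9)

The cyan cube was at about (2.3, 4.6) and moved to about (2.7, 6.5).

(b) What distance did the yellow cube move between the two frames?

3.4

The yellow cube was near (3.3, 3.8) before and (5.7, 6.2) after, so it travelled √(2.4² + 2.4²) ≈ 3.4 units.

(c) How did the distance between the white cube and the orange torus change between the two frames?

-1.2

They were about 4.7 units apart before and 3.5 after — 1.2 units closer together.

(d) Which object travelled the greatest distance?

the yellow cube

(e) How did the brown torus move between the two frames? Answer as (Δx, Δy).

(2.2, 1.4)

The brown torus started near (4.1, 1.6) and ended near (6.3, 3.0).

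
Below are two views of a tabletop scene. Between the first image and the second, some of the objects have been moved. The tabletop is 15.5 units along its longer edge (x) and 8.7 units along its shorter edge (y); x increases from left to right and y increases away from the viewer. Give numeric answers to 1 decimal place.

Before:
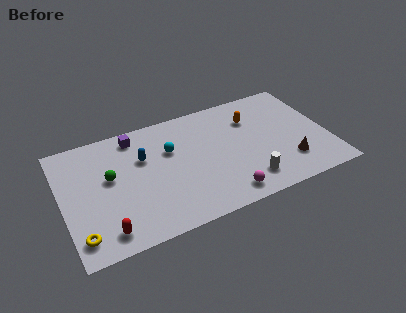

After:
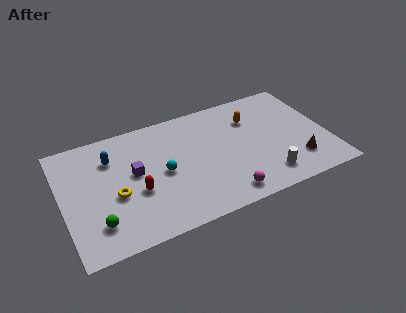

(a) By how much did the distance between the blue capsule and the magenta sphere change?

+1.8

Before: roughly 6.2 units apart; after: 8.0. That's 1.8 units further apart.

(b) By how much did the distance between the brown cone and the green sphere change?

+1.1

The distance was about 10.6 in the first image and 11.7 in the second, so they moved 1.1 units further apart.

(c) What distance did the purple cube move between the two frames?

2.7

From (4.5, 7.5) to (4.2, 4.8), the purple cube covered √(0.3² + 2.7²) ≈ 2.7 units.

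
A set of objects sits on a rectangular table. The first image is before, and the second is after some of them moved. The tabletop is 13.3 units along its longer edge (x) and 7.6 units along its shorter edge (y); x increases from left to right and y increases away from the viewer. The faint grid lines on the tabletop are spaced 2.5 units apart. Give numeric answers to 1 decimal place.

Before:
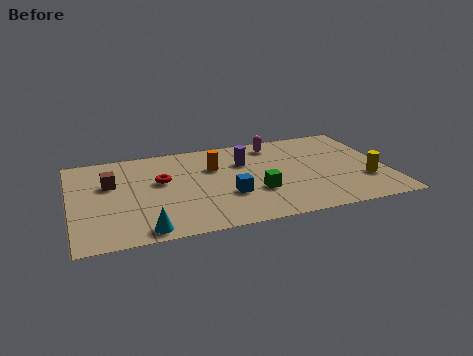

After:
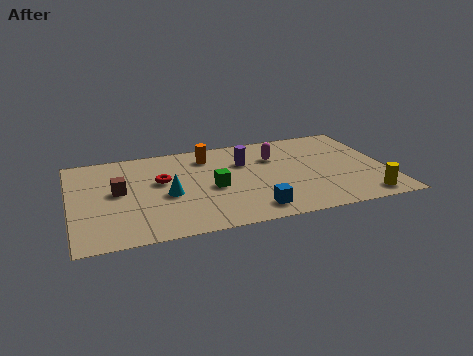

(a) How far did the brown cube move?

0.8

From (1.7, 4.8) to (2.0, 4.1), the brown cube covered √(0.3² + 0.7²) ≈ 0.8 units.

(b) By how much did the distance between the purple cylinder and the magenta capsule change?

-0.5

They were about 1.8 units apart before and 1.3 after — 0.5 units closer together.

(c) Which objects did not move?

the purple cylinder and the red torus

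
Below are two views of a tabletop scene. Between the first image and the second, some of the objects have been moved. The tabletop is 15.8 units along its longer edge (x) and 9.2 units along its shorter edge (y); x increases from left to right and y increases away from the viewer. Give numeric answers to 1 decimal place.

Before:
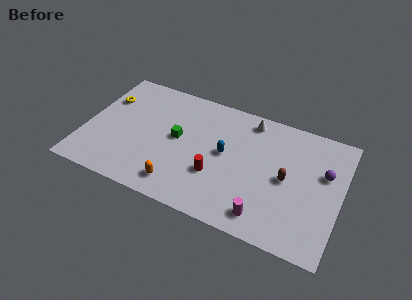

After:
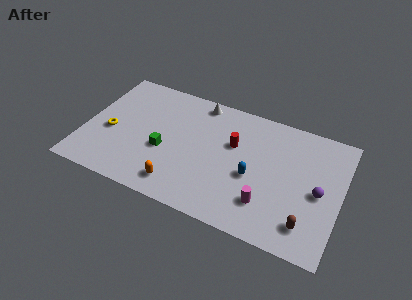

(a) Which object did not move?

the orange capsule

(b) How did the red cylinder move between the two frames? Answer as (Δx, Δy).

(0.8, 2.7)

From the two frames, the red cylinder sits at roughly (8.3, 3.1) before and (9.1, 5.8) after.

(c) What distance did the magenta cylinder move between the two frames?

0.9

From (11.5, 1.4) to (11.5, 2.3), the magenta cylinder covered √(0.0² + 0.9²) ≈ 0.9 units.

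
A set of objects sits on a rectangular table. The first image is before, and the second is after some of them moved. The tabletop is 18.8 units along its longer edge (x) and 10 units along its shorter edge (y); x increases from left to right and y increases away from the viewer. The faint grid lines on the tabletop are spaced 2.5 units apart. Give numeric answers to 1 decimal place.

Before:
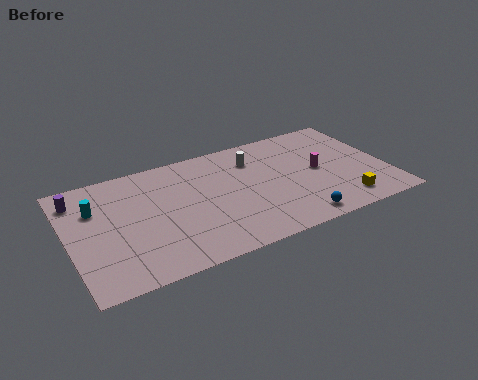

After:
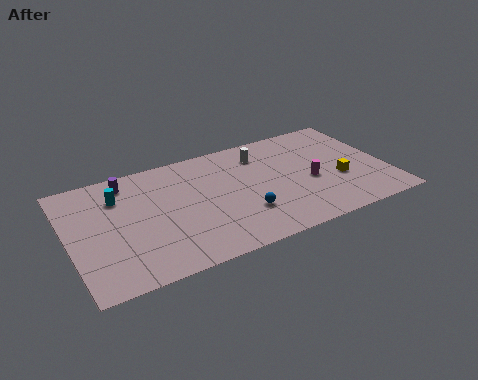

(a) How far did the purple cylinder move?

2.9

The purple cylinder moved from about (0.8, 8.1) to (3.7, 8.5), a distance of √(2.9² + 0.4²) ≈ 2.9.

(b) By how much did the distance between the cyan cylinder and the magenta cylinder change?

-1.7

The distance was about 13.2 in the first image and 11.5 in the second, so they moved 1.7 units closer together.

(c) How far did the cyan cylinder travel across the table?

1.5

From (1.7, 6.9) to (3.1, 7.4), the cyan cylinder covered √(1.4² + 0.5²) ≈ 1.5 units.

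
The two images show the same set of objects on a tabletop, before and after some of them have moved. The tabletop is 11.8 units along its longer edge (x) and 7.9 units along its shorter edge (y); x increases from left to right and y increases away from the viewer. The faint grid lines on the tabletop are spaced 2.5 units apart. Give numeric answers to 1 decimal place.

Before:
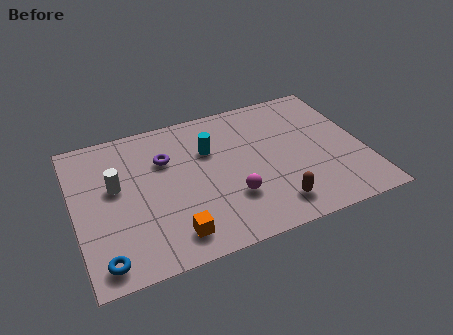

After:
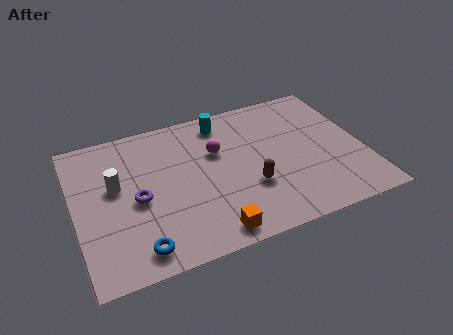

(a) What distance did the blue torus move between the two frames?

1.4

The blue torus moved from about (0.9, 1.0) to (2.3, 1.1), a distance of √(1.4² + 0.1²) ≈ 1.4.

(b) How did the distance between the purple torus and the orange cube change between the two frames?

-0.3

The distance was about 4.1 in the first image and 3.8 in the second, so they moved 0.3 units closer together.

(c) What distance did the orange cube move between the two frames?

1.6

From (3.7, 1.3) to (5.2, 0.9), the orange cube covered √(1.5² + 0.4²) ≈ 1.6 units.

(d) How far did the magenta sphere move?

2.7

The magenta sphere was near (6.2, 2.4) before and (5.9, 5.1) after, so it travelled √(0.3² + 2.7²) ≈ 2.7 units.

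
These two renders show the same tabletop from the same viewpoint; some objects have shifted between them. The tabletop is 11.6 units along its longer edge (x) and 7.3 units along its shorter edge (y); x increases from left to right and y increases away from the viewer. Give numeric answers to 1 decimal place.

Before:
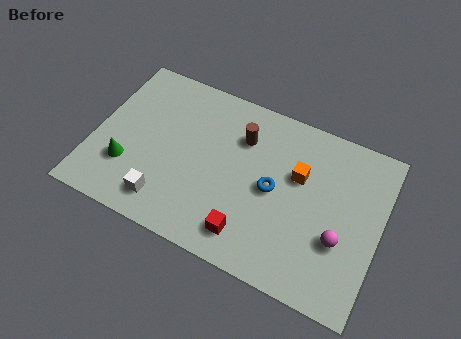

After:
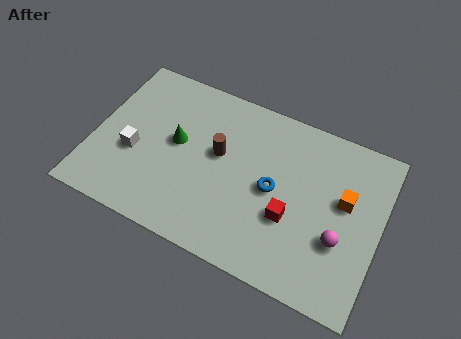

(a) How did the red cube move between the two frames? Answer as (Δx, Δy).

(1.5, 1.4)

The red cube was at about (6.6, 1.3) and moved to about (8.1, 2.7).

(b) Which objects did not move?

the blue torus and the magenta sphere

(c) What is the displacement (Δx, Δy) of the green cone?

(1.8, 1.8)

The green cone started near (1.5, 2.2) and ended near (3.3, 4.0).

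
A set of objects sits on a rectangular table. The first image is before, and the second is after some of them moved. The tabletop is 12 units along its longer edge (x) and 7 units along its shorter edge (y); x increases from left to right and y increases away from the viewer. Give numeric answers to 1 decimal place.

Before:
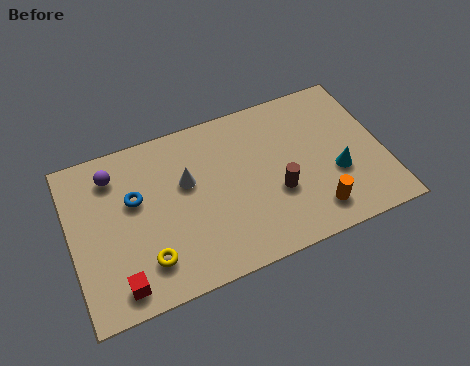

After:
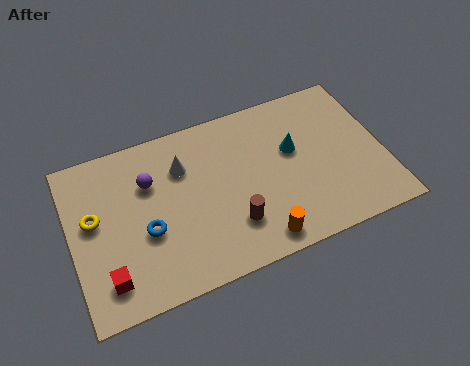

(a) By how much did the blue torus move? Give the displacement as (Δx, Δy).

(0.3, -1.5)

The blue torus was at about (2.5, 4.3) and moved to about (2.8, 2.8).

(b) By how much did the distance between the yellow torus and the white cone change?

+0.4

The distance was about 3.2 in the first image and 3.6 in the second, so they moved 0.4 units further apart.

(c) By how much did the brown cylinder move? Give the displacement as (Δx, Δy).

(-1.8, -0.7)

The brown cylinder was at about (7.8, 2.6) and moved to about (6.0, 1.9).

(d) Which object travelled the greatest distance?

the yellow torus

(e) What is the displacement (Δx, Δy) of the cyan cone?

(-1.5, 1.6)

The cyan cone started near (10.1, 2.6) and ended near (8.6, 4.2).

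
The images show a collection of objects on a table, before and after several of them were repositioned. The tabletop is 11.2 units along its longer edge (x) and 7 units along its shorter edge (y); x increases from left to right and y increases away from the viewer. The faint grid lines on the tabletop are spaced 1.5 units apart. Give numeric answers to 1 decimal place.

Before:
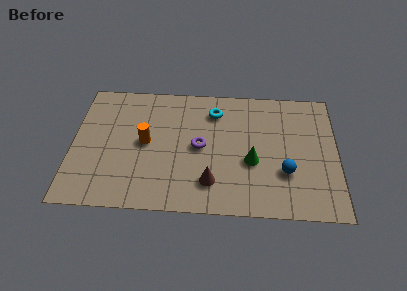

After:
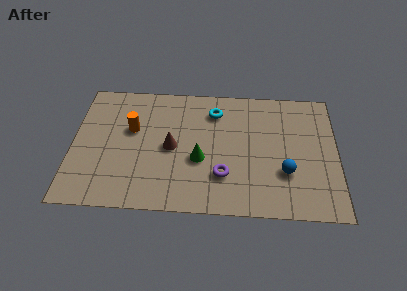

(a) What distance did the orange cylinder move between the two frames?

0.9

The orange cylinder moved from about (3.1, 3.6) to (2.5, 4.3), a distance of √(0.6² + 0.7²) ≈ 0.9.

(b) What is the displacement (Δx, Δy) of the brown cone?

(-1.7, 1.8)

The brown cone was at about (5.9, 1.6) and moved to about (4.2, 3.4).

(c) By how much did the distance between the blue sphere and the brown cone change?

+1.7

They were about 3.2 units apart before and 4.9 after — 1.7 units further apart.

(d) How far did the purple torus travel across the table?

1.8

The purple torus moved from about (5.4, 3.5) to (6.4, 2.0), a distance of √(1.0² + 1.5²) ≈ 1.8.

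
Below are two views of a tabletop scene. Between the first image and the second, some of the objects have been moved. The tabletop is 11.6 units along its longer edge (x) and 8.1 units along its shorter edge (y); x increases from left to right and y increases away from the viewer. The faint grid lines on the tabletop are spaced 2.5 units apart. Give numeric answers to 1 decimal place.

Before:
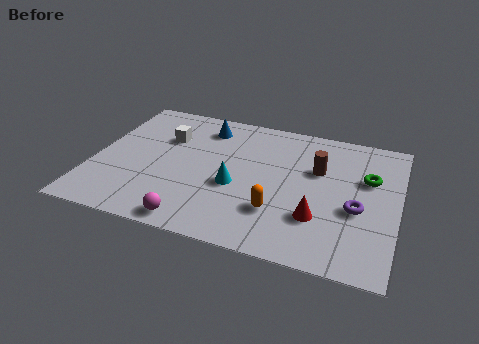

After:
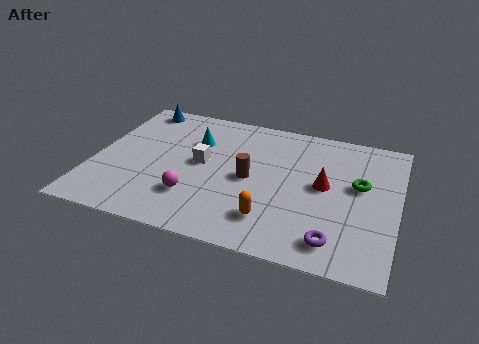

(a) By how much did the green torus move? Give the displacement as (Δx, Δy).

(-0.3, -0.5)

The green torus started near (10.4, 5.2) and ended near (10.1, 4.7).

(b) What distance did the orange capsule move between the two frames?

0.5

The orange capsule moved from about (7.2, 2.3) to (7.0, 1.8), a distance of √(0.2² + 0.5²) ≈ 0.5.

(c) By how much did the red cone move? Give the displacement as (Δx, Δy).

(0.1, 1.9)

The red cone started near (8.7, 2.4) and ended near (8.8, 4.3).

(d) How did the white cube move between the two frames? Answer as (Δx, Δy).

(1.5, -1.2)

From the two frames, the white cube sits at roughly (2.6, 5.5) before and (4.1, 4.3) after.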